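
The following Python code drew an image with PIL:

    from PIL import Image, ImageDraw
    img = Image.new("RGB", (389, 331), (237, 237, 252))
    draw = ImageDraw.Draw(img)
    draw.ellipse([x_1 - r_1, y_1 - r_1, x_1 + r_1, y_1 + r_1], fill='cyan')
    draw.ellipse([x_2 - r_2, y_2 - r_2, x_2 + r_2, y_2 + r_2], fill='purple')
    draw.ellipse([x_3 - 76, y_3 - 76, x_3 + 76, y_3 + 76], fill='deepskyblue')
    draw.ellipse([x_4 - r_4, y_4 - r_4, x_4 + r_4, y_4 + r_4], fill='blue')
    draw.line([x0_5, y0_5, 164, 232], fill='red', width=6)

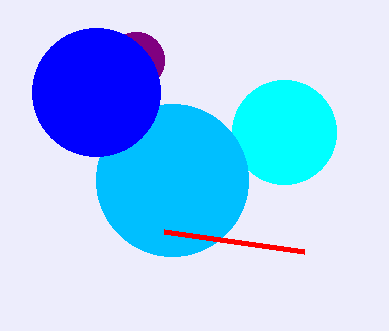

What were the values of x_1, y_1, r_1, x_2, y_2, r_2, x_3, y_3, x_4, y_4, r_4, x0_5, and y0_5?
x_1 = 284, y_1 = 132, r_1 = 52, x_2 = 136, y_2 = 60, r_2 = 28, x_3 = 172, y_3 = 180, x_4 = 96, y_4 = 92, r_4 = 64, x0_5 = 304, y0_5 = 252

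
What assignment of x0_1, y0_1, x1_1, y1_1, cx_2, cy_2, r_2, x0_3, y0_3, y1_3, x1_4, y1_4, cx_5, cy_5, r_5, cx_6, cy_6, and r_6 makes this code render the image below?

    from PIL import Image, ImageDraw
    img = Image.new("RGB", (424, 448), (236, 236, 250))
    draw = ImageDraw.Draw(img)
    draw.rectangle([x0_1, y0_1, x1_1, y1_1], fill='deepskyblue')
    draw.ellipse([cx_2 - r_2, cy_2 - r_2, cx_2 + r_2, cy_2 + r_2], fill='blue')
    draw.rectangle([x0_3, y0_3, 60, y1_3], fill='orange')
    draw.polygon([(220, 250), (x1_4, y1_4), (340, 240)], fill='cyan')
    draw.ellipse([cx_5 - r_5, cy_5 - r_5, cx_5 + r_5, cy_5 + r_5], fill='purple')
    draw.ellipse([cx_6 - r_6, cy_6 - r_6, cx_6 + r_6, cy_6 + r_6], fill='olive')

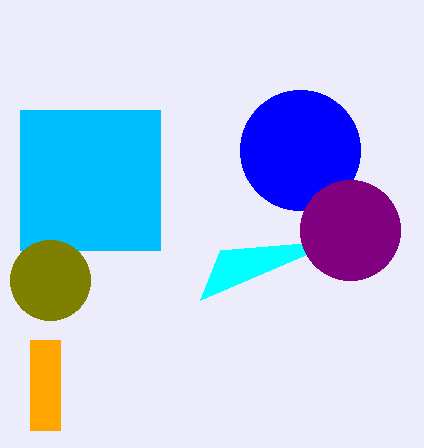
x0_1 = 20
y0_1 = 110
x1_1 = 160
y1_1 = 250
cx_2 = 300
cy_2 = 150
r_2 = 60
x0_3 = 30
y0_3 = 340
y1_3 = 430
x1_4 = 200
y1_4 = 300
cx_5 = 350
cy_5 = 230
r_5 = 50
cx_6 = 50
cy_6 = 280
r_6 = 40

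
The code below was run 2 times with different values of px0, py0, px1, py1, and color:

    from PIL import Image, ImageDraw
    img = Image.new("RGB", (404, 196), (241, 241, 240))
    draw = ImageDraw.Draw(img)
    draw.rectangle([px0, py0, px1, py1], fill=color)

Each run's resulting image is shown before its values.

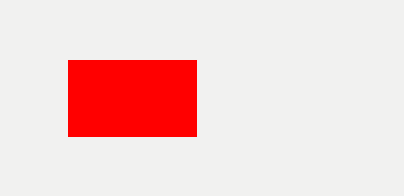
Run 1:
px0 = 68; py0 = 60; px1 = 196; py1 = 136; color = 'red'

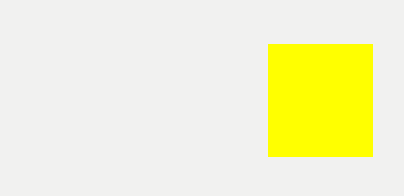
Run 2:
px0 = 268
py0 = 44
px1 = 372
py1 = 156
color = 'yellow'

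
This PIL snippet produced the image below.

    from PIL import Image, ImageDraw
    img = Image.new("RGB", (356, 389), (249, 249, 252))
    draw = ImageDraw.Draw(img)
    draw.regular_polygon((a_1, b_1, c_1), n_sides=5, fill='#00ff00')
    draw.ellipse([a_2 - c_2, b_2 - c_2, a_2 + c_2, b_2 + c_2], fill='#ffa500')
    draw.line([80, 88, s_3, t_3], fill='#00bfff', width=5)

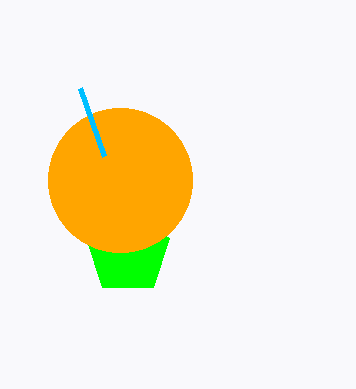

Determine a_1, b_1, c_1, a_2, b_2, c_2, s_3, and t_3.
a_1 = 128
b_1 = 252
c_1 = 44
a_2 = 120
b_2 = 180
c_2 = 72
s_3 = 104
t_3 = 156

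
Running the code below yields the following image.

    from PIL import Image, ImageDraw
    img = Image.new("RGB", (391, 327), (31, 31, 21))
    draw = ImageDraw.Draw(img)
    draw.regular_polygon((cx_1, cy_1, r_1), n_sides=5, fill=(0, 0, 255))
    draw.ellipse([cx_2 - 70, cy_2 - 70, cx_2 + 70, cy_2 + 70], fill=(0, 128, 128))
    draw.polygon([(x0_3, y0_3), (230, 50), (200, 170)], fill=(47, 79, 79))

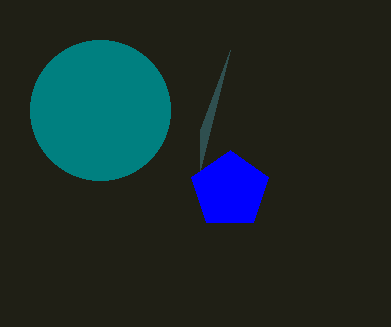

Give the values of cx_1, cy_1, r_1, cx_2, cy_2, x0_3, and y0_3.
cx_1 = 230
cy_1 = 190
r_1 = 40
cx_2 = 100
cy_2 = 110
x0_3 = 200
y0_3 = 130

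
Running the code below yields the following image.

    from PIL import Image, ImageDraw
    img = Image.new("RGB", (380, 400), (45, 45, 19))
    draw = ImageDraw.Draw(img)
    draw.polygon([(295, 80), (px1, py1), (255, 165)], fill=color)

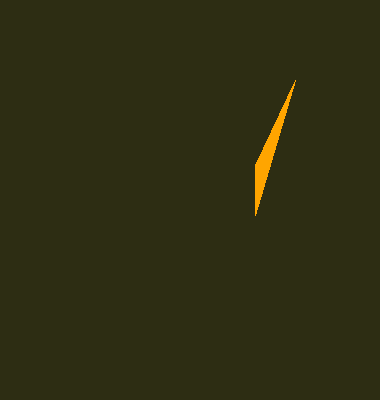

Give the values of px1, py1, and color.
px1 = 255, py1 = 215, color = 'orange'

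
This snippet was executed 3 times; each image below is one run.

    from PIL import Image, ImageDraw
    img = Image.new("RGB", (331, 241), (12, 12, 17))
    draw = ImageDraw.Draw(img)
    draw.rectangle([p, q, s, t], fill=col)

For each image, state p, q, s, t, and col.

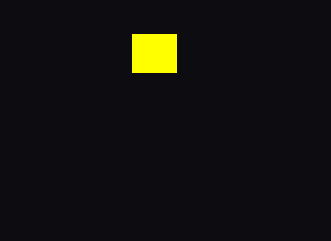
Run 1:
p = 132; q = 34; s = 176; t = 72; col = 'yellow'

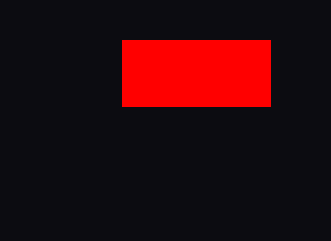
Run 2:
p = 122, q = 40, s = 270, t = 106, col = 'red'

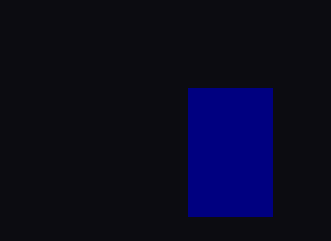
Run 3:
p = 188, q = 88, s = 272, t = 216, col = 'navy'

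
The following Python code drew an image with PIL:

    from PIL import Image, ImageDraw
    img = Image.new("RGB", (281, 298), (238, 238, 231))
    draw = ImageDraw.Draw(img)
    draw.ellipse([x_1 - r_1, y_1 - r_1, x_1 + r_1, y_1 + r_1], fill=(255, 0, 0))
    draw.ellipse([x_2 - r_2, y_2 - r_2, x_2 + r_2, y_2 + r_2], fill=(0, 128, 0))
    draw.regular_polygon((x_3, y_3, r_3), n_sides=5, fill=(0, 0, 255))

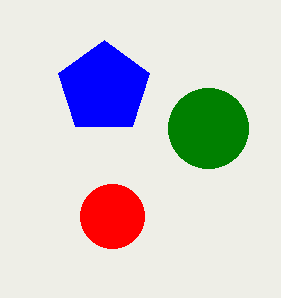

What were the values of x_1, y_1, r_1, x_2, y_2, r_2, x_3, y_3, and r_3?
x_1 = 112, y_1 = 216, r_1 = 32, x_2 = 208, y_2 = 128, r_2 = 40, x_3 = 104, y_3 = 88, r_3 = 48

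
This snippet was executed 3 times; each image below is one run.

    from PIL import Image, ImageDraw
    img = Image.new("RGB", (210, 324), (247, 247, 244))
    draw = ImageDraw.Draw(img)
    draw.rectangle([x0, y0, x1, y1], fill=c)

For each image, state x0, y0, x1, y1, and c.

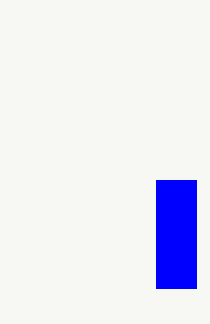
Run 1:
x0 = 156; y0 = 180; x1 = 196; y1 = 288; c = 'blue'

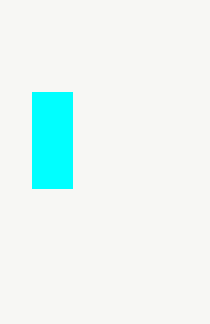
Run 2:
x0 = 32; y0 = 92; x1 = 72; y1 = 188; c = 'cyan'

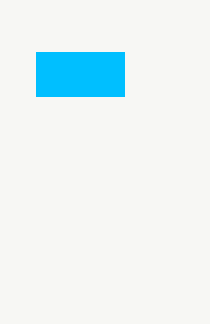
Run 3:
x0 = 36
y0 = 52
x1 = 124
y1 = 96
c = 'deepskyblue'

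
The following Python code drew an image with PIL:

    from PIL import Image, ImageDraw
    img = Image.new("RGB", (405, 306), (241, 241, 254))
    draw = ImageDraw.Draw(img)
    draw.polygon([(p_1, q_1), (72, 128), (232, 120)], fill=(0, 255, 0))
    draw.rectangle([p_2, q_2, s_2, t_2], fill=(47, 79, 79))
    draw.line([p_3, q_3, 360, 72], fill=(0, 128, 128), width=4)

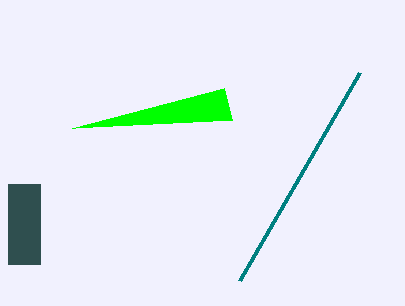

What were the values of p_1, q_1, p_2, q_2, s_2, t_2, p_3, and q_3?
p_1 = 224, q_1 = 88, p_2 = 8, q_2 = 184, s_2 = 40, t_2 = 264, p_3 = 240, q_3 = 280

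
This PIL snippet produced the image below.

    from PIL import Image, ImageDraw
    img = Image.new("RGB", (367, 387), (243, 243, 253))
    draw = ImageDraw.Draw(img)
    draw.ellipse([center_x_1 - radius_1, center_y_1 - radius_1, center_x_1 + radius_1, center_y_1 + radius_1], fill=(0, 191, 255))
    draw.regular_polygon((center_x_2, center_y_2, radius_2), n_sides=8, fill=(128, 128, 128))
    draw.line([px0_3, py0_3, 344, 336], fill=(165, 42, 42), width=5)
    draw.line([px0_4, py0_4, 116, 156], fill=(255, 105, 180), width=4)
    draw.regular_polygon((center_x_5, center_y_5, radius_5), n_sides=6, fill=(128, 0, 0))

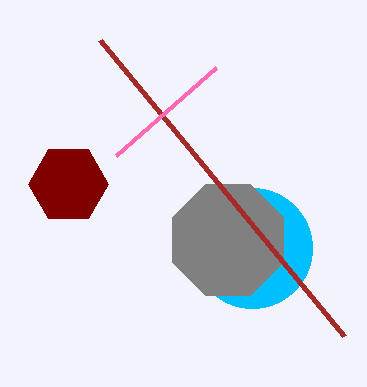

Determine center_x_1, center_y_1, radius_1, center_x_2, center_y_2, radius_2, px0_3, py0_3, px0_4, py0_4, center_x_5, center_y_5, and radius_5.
center_x_1 = 252
center_y_1 = 248
radius_1 = 60
center_x_2 = 228
center_y_2 = 240
radius_2 = 60
px0_3 = 100
py0_3 = 40
px0_4 = 216
py0_4 = 68
center_x_5 = 68
center_y_5 = 184
radius_5 = 40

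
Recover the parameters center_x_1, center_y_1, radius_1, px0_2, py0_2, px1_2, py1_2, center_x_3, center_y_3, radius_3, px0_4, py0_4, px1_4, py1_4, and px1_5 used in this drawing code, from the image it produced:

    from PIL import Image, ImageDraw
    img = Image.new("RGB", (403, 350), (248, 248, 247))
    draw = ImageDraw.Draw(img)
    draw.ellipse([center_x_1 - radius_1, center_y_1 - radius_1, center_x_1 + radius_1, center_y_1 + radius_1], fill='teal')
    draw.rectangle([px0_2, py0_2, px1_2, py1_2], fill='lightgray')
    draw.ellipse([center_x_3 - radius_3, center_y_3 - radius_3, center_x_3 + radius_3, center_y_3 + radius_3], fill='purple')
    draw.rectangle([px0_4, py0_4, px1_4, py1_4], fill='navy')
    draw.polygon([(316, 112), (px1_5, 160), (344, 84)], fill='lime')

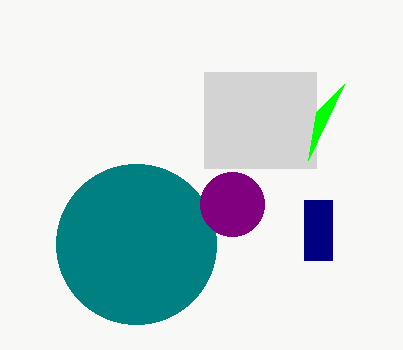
center_x_1 = 136; center_y_1 = 244; radius_1 = 80; px0_2 = 204; py0_2 = 72; px1_2 = 316; py1_2 = 168; center_x_3 = 232; center_y_3 = 204; radius_3 = 32; px0_4 = 304; py0_4 = 200; px1_4 = 332; py1_4 = 260; px1_5 = 308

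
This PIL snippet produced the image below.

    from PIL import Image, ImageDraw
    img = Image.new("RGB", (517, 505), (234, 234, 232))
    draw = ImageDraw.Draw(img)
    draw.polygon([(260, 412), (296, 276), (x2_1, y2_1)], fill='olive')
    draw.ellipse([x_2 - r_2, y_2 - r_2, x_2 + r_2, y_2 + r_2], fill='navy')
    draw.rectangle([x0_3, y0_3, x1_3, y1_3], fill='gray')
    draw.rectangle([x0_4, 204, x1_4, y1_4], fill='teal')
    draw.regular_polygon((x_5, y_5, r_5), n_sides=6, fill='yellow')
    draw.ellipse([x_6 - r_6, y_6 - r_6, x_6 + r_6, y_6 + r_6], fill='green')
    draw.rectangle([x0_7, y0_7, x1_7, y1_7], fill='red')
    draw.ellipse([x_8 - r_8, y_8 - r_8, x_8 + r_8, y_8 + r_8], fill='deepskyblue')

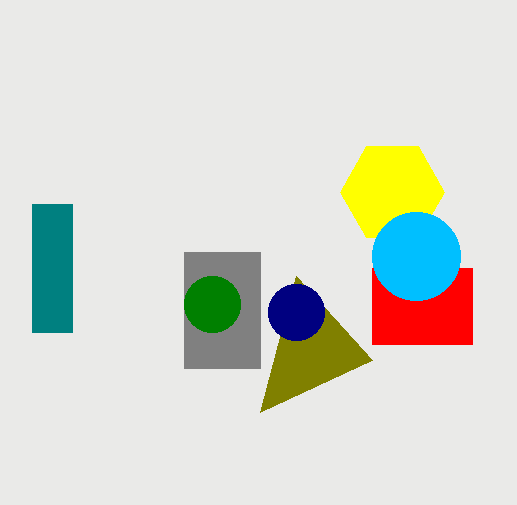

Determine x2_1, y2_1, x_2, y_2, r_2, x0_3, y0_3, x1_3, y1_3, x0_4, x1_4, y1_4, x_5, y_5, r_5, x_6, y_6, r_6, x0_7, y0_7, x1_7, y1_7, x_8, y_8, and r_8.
x2_1 = 372
y2_1 = 360
x_2 = 296
y_2 = 312
r_2 = 28
x0_3 = 184
y0_3 = 252
x1_3 = 260
y1_3 = 368
x0_4 = 32
x1_4 = 72
y1_4 = 332
x_5 = 392
y_5 = 192
r_5 = 52
x_6 = 212
y_6 = 304
r_6 = 28
x0_7 = 372
y0_7 = 268
x1_7 = 472
y1_7 = 344
x_8 = 416
y_8 = 256
r_8 = 44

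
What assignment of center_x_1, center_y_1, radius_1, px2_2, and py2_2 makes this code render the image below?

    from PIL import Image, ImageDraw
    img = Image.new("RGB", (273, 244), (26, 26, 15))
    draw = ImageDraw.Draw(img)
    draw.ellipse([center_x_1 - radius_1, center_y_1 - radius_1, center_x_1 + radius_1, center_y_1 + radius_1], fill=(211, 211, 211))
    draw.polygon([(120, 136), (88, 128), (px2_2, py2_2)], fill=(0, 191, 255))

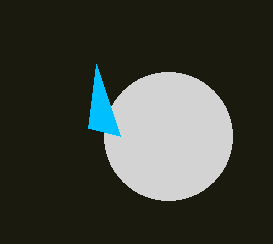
center_x_1 = 168
center_y_1 = 136
radius_1 = 64
px2_2 = 96
py2_2 = 64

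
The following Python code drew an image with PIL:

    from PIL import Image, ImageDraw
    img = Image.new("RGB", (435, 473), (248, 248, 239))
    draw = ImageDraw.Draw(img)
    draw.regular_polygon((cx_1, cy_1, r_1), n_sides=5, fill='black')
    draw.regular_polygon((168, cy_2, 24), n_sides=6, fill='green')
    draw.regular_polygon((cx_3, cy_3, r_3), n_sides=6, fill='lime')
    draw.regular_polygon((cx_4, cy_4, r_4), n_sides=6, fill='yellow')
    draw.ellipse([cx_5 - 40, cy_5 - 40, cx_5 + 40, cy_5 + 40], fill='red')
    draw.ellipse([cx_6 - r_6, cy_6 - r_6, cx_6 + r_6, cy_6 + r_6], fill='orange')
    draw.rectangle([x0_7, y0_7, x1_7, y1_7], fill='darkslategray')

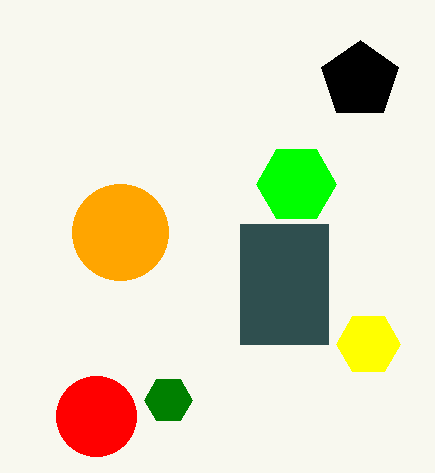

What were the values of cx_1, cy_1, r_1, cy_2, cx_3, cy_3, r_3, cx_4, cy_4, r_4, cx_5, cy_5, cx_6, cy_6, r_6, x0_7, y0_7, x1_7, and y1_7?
cx_1 = 360; cy_1 = 80; r_1 = 40; cy_2 = 400; cx_3 = 296; cy_3 = 184; r_3 = 40; cx_4 = 368; cy_4 = 344; r_4 = 32; cx_5 = 96; cy_5 = 416; cx_6 = 120; cy_6 = 232; r_6 = 48; x0_7 = 240; y0_7 = 224; x1_7 = 328; y1_7 = 344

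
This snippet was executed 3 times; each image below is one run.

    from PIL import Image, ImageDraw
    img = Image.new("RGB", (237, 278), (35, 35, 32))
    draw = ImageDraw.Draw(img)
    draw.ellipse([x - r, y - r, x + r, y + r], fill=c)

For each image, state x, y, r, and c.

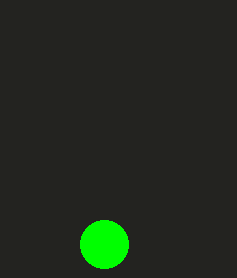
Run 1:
x = 104
y = 244
r = 24
c = 'lime'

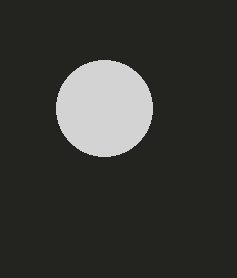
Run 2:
x = 104
y = 108
r = 48
c = 'lightgray'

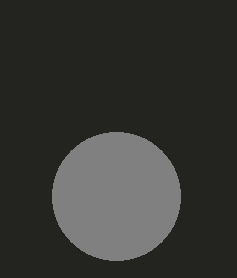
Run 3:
x = 116, y = 196, r = 64, c = 'gray'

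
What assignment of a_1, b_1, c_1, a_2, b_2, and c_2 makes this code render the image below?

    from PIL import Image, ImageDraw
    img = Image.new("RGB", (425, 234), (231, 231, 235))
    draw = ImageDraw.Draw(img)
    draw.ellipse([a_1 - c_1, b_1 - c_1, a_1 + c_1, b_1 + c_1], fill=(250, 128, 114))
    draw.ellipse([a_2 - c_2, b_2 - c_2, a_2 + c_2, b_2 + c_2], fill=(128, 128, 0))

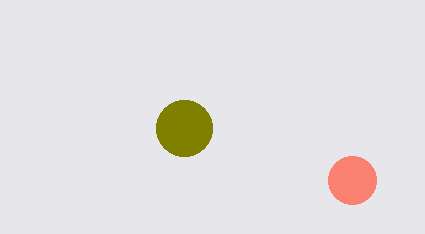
a_1 = 352
b_1 = 180
c_1 = 24
a_2 = 184
b_2 = 128
c_2 = 28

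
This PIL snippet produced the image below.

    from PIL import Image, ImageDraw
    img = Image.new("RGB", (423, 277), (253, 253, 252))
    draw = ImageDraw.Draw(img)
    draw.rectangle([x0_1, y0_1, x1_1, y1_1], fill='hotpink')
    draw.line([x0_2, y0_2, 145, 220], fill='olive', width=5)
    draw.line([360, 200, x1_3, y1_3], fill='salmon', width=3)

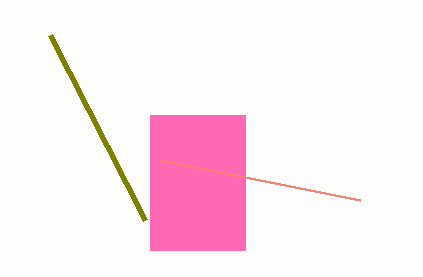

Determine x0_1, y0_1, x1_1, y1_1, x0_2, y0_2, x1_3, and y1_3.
x0_1 = 150, y0_1 = 115, x1_1 = 245, y1_1 = 250, x0_2 = 50, y0_2 = 35, x1_3 = 160, y1_3 = 160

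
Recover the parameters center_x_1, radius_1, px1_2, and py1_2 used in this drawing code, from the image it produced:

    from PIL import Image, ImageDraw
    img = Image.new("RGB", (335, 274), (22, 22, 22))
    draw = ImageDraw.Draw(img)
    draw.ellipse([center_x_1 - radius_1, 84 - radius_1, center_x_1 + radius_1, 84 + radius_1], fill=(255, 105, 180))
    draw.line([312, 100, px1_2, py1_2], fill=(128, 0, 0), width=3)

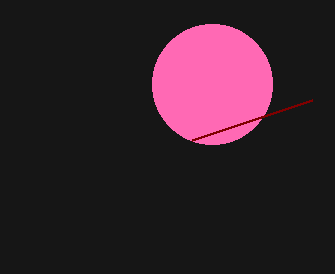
center_x_1 = 212
radius_1 = 60
px1_2 = 192
py1_2 = 140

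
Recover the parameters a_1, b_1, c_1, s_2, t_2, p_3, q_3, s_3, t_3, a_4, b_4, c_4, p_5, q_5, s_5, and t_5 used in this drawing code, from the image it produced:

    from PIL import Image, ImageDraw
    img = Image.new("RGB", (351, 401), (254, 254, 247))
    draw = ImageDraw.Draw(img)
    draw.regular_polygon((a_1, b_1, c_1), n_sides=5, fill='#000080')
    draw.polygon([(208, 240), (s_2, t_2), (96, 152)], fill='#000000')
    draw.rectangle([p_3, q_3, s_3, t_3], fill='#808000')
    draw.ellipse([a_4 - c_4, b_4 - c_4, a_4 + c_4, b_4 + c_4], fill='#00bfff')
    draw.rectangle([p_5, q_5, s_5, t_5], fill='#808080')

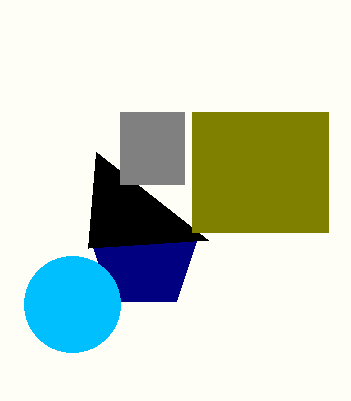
a_1 = 144, b_1 = 256, c_1 = 56, s_2 = 88, t_2 = 248, p_3 = 192, q_3 = 112, s_3 = 328, t_3 = 232, a_4 = 72, b_4 = 304, c_4 = 48, p_5 = 120, q_5 = 112, s_5 = 184, t_5 = 184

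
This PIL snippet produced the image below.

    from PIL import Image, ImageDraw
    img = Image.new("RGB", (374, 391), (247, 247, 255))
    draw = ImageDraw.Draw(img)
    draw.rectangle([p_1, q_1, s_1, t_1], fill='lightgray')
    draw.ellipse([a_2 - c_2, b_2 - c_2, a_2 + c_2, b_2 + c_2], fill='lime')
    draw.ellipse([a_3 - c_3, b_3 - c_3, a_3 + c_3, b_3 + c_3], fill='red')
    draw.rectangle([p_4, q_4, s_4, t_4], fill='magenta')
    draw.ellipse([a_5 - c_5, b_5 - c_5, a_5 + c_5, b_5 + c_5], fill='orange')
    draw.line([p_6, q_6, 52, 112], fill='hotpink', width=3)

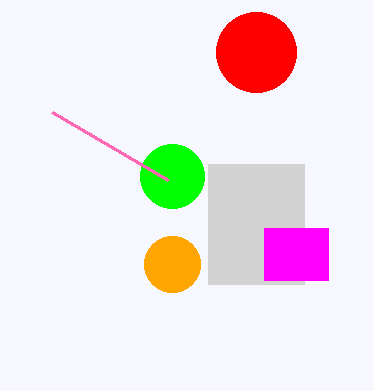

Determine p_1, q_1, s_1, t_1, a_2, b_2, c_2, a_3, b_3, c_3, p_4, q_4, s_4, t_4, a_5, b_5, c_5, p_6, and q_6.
p_1 = 208, q_1 = 164, s_1 = 304, t_1 = 284, a_2 = 172, b_2 = 176, c_2 = 32, a_3 = 256, b_3 = 52, c_3 = 40, p_4 = 264, q_4 = 228, s_4 = 328, t_4 = 280, a_5 = 172, b_5 = 264, c_5 = 28, p_6 = 168, q_6 = 180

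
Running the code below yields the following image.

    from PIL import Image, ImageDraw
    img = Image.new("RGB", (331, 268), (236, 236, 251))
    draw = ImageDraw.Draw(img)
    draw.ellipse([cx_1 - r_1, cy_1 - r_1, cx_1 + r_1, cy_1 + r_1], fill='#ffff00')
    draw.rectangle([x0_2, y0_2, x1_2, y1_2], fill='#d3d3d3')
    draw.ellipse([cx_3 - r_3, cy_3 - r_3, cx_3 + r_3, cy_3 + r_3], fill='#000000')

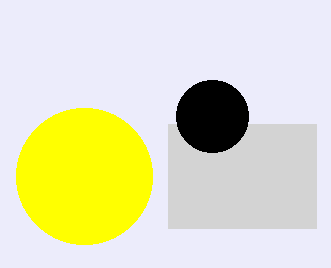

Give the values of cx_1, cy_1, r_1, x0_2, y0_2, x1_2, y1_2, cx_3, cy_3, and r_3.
cx_1 = 84, cy_1 = 176, r_1 = 68, x0_2 = 168, y0_2 = 124, x1_2 = 316, y1_2 = 228, cx_3 = 212, cy_3 = 116, r_3 = 36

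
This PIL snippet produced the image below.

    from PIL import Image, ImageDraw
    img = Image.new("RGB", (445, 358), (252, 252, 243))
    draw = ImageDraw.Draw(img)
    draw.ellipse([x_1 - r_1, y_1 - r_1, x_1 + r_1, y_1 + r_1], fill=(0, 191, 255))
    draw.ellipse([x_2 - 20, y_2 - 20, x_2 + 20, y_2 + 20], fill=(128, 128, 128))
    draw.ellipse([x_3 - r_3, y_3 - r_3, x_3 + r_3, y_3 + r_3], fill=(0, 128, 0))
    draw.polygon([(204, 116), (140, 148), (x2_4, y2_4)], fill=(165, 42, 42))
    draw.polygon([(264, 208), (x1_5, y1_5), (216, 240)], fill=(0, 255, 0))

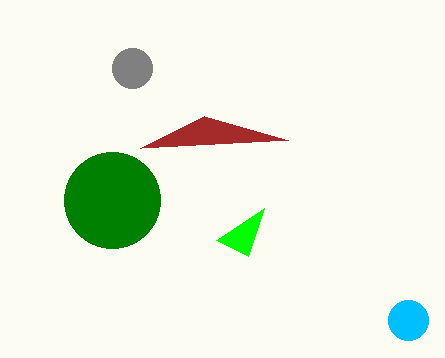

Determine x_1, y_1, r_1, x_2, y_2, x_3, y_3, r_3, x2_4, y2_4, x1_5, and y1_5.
x_1 = 408, y_1 = 320, r_1 = 20, x_2 = 132, y_2 = 68, x_3 = 112, y_3 = 200, r_3 = 48, x2_4 = 288, y2_4 = 140, x1_5 = 248, y1_5 = 256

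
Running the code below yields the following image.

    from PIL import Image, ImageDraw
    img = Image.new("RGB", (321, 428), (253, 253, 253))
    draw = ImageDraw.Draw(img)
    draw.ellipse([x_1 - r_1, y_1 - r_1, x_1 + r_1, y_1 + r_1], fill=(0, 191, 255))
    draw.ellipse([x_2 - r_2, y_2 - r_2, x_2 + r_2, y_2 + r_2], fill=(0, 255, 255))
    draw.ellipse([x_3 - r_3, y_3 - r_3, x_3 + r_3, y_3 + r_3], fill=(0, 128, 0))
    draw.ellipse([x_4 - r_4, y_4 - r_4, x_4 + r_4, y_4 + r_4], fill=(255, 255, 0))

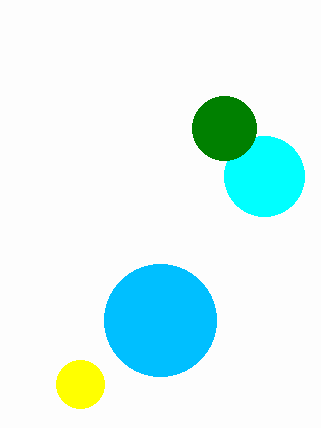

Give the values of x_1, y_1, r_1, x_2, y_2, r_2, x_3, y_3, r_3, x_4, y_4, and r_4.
x_1 = 160
y_1 = 320
r_1 = 56
x_2 = 264
y_2 = 176
r_2 = 40
x_3 = 224
y_3 = 128
r_3 = 32
x_4 = 80
y_4 = 384
r_4 = 24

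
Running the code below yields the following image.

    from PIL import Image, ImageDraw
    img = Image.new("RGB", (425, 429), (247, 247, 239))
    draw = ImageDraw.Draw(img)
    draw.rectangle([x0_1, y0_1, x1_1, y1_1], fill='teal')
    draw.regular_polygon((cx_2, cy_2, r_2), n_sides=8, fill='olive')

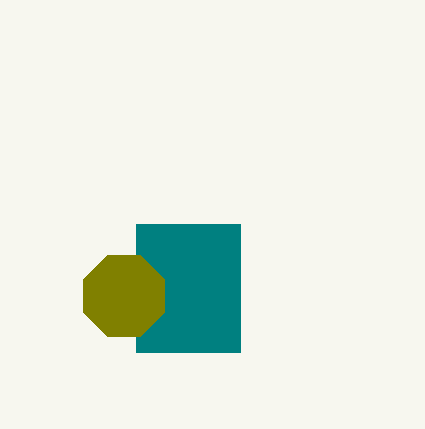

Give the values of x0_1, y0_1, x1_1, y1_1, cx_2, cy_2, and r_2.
x0_1 = 136
y0_1 = 224
x1_1 = 240
y1_1 = 352
cx_2 = 124
cy_2 = 296
r_2 = 44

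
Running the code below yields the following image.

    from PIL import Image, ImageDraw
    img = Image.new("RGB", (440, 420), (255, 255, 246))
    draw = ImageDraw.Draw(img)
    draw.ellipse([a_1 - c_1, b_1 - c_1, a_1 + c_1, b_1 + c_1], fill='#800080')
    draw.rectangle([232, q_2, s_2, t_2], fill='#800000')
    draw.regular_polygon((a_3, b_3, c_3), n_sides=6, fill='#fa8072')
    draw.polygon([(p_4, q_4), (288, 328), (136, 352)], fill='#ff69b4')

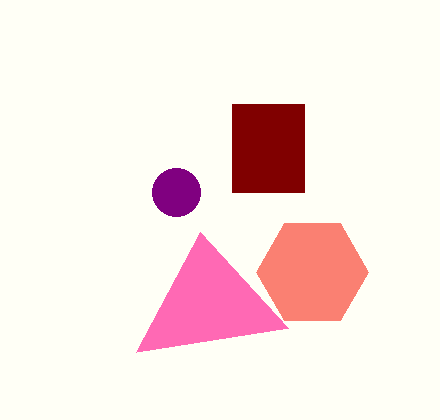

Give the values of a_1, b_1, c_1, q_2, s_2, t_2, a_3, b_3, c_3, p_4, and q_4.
a_1 = 176, b_1 = 192, c_1 = 24, q_2 = 104, s_2 = 304, t_2 = 192, a_3 = 312, b_3 = 272, c_3 = 56, p_4 = 200, q_4 = 232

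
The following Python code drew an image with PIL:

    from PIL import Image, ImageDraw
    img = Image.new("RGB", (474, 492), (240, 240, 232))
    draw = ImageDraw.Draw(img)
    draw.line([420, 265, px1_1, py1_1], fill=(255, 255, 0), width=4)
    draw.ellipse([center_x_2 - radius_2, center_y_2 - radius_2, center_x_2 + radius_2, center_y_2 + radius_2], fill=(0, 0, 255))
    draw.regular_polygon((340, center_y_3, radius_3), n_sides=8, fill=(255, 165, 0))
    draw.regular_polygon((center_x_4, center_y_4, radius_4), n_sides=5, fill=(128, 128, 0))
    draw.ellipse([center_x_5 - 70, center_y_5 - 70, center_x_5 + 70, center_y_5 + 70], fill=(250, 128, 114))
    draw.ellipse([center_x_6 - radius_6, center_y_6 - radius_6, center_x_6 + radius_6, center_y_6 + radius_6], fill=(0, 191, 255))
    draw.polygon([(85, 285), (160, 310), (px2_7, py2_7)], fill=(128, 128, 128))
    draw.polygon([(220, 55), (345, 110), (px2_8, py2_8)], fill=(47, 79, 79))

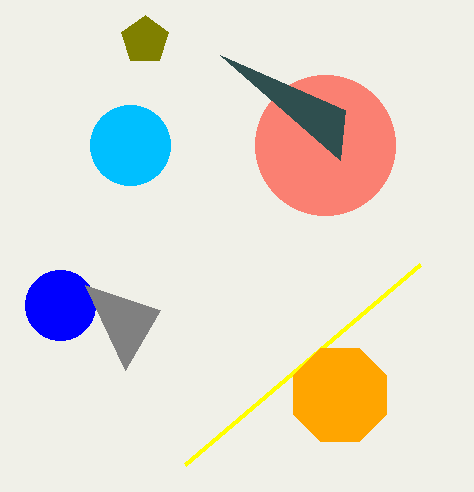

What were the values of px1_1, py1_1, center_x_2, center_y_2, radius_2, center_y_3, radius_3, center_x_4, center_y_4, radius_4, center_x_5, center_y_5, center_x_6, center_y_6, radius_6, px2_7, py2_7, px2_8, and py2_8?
px1_1 = 185, py1_1 = 465, center_x_2 = 60, center_y_2 = 305, radius_2 = 35, center_y_3 = 395, radius_3 = 50, center_x_4 = 145, center_y_4 = 40, radius_4 = 25, center_x_5 = 325, center_y_5 = 145, center_x_6 = 130, center_y_6 = 145, radius_6 = 40, px2_7 = 125, py2_7 = 370, px2_8 = 340, py2_8 = 160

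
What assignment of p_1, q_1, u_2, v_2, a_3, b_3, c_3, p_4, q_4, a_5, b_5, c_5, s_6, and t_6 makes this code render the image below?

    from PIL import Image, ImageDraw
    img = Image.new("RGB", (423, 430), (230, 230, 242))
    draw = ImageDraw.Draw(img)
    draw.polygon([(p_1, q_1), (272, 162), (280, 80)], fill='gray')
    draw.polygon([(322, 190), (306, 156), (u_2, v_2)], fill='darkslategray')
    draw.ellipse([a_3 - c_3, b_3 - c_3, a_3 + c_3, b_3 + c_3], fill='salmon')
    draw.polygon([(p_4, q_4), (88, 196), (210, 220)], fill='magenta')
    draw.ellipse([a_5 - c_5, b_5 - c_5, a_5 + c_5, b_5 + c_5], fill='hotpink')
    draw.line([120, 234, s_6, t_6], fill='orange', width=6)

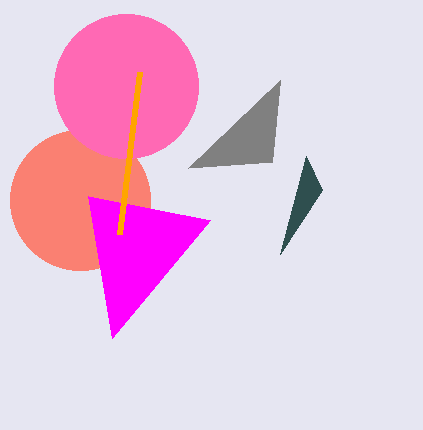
p_1 = 188
q_1 = 168
u_2 = 280
v_2 = 254
a_3 = 80
b_3 = 200
c_3 = 70
p_4 = 112
q_4 = 338
a_5 = 126
b_5 = 86
c_5 = 72
s_6 = 140
t_6 = 72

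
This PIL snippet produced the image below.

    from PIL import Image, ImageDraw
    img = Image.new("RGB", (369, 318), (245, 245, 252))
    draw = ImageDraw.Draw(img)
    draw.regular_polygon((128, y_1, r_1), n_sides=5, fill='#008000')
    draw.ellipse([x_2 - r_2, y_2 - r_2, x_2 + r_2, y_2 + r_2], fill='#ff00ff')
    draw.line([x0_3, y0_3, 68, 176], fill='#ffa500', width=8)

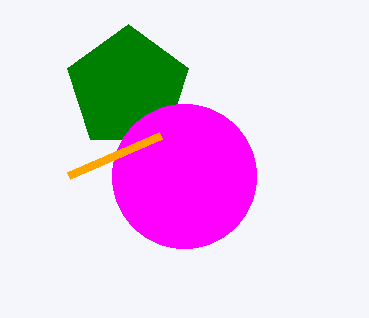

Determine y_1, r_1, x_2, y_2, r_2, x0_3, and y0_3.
y_1 = 88; r_1 = 64; x_2 = 184; y_2 = 176; r_2 = 72; x0_3 = 160; y0_3 = 136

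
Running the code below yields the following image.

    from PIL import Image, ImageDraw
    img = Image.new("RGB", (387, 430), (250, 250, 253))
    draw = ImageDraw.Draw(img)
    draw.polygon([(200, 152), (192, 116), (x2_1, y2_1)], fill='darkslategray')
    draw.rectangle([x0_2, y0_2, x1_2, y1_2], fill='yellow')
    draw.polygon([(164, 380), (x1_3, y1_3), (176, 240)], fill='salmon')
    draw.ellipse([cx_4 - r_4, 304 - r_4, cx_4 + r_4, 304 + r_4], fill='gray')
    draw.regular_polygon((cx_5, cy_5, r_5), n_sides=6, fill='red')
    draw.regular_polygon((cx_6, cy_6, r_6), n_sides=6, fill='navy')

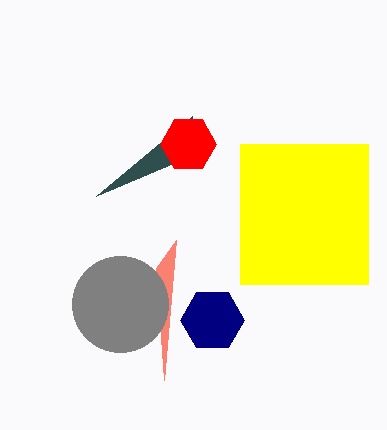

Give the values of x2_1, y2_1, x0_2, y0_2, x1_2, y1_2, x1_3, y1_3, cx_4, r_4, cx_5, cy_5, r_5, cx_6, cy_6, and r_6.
x2_1 = 96, y2_1 = 196, x0_2 = 240, y0_2 = 144, x1_2 = 368, y1_2 = 284, x1_3 = 156, y1_3 = 268, cx_4 = 120, r_4 = 48, cx_5 = 188, cy_5 = 144, r_5 = 28, cx_6 = 212, cy_6 = 320, r_6 = 32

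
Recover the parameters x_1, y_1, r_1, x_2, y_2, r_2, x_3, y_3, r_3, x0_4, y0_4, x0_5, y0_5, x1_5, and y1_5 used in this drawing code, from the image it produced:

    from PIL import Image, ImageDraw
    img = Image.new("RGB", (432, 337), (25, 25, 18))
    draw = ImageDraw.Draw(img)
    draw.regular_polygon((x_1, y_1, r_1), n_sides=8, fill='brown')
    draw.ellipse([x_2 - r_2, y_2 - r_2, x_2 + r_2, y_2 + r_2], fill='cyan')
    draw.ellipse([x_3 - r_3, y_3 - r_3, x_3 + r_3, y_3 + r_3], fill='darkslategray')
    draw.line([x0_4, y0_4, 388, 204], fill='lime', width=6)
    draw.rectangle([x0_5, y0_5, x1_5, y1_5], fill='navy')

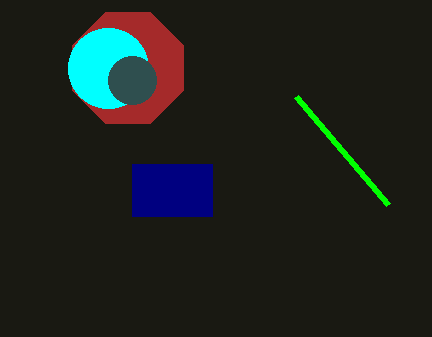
x_1 = 128
y_1 = 68
r_1 = 60
x_2 = 108
y_2 = 68
r_2 = 40
x_3 = 132
y_3 = 80
r_3 = 24
x0_4 = 296
y0_4 = 96
x0_5 = 132
y0_5 = 164
x1_5 = 212
y1_5 = 216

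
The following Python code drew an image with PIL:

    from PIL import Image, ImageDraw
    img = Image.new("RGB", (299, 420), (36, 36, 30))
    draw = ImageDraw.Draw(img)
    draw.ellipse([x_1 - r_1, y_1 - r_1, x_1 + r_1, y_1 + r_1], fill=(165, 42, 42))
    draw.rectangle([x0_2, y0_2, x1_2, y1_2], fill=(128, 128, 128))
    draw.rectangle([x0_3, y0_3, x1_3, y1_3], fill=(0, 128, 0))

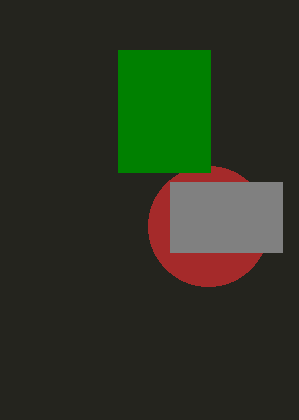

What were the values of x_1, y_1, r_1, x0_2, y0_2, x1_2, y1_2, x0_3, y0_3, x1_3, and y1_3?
x_1 = 208; y_1 = 226; r_1 = 60; x0_2 = 170; y0_2 = 182; x1_2 = 282; y1_2 = 252; x0_3 = 118; y0_3 = 50; x1_3 = 210; y1_3 = 172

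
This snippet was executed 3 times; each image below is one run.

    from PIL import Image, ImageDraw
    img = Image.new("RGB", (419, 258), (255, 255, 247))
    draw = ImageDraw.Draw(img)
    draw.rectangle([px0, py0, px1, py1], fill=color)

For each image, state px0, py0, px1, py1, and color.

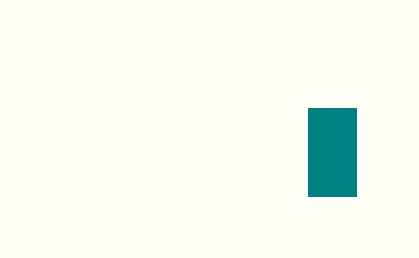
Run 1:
px0 = 308, py0 = 108, px1 = 356, py1 = 196, color = 'teal'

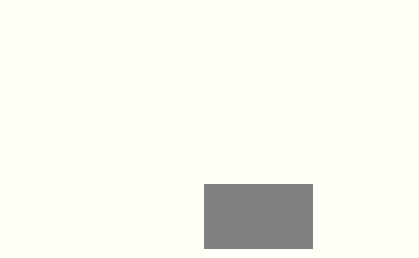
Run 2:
px0 = 204
py0 = 184
px1 = 312
py1 = 248
color = 'gray'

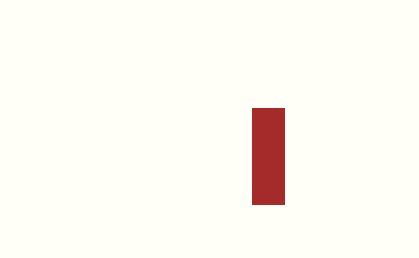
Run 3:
px0 = 252, py0 = 108, px1 = 284, py1 = 204, color = 'brown'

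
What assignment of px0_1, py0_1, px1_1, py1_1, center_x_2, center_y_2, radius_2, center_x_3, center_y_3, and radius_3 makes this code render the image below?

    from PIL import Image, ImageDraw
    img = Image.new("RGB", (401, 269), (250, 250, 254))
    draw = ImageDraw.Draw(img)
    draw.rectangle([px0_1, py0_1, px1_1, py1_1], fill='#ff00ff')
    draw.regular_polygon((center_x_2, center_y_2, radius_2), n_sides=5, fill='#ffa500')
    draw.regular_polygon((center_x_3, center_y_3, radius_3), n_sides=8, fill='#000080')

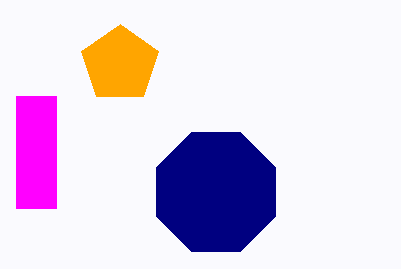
px0_1 = 16, py0_1 = 96, px1_1 = 56, py1_1 = 208, center_x_2 = 120, center_y_2 = 64, radius_2 = 40, center_x_3 = 216, center_y_3 = 192, radius_3 = 64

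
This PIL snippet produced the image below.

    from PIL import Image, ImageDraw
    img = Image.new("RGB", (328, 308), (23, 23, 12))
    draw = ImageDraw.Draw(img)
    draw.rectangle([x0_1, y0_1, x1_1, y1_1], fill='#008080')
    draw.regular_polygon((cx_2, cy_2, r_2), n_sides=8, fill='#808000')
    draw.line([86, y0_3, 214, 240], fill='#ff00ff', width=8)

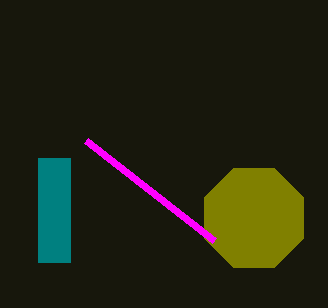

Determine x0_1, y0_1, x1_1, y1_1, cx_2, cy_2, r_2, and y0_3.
x0_1 = 38; y0_1 = 158; x1_1 = 70; y1_1 = 262; cx_2 = 254; cy_2 = 218; r_2 = 54; y0_3 = 140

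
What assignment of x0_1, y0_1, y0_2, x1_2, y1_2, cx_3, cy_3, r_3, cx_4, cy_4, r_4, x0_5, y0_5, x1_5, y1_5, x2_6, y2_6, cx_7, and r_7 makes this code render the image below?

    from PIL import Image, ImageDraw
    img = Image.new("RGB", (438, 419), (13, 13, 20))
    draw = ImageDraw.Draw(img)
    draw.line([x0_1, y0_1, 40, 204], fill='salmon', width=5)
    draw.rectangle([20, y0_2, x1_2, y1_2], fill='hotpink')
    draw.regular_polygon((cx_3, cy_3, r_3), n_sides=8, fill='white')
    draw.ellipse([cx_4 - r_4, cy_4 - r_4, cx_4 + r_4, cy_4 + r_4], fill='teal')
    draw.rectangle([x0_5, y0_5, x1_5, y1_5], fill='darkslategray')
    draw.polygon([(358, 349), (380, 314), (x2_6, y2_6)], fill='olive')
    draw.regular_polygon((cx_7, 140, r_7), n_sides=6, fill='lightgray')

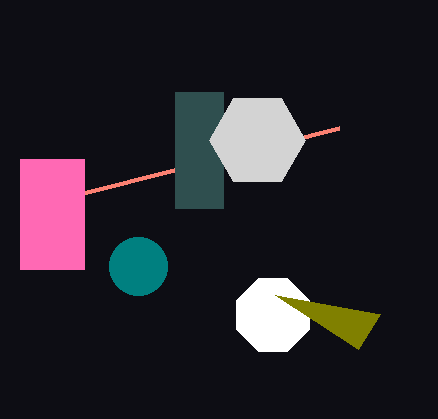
x0_1 = 339; y0_1 = 128; y0_2 = 159; x1_2 = 84; y1_2 = 269; cx_3 = 273; cy_3 = 315; r_3 = 39; cx_4 = 138; cy_4 = 266; r_4 = 29; x0_5 = 175; y0_5 = 92; x1_5 = 223; y1_5 = 208; x2_6 = 275; y2_6 = 295; cx_7 = 257; r_7 = 48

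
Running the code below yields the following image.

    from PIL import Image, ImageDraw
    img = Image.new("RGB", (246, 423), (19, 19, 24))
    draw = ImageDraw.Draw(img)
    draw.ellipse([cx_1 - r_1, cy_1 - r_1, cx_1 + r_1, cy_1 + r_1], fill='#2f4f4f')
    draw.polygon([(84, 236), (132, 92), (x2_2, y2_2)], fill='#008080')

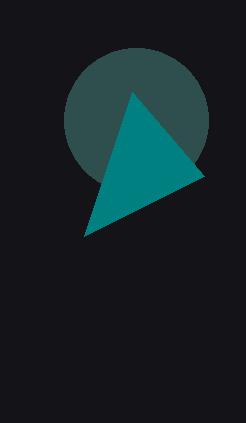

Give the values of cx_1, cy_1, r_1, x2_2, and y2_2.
cx_1 = 136
cy_1 = 120
r_1 = 72
x2_2 = 204
y2_2 = 176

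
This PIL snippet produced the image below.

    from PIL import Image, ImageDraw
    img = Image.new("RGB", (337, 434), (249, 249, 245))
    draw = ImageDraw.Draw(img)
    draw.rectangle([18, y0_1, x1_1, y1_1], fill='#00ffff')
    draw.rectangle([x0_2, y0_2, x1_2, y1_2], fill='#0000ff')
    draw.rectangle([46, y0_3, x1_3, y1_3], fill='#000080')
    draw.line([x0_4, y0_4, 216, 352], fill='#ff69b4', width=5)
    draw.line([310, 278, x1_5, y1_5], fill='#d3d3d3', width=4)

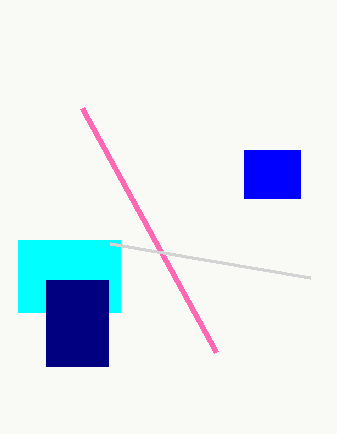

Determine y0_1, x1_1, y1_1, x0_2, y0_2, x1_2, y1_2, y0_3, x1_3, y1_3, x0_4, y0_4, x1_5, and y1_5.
y0_1 = 240
x1_1 = 120
y1_1 = 312
x0_2 = 244
y0_2 = 150
x1_2 = 300
y1_2 = 198
y0_3 = 280
x1_3 = 108
y1_3 = 366
x0_4 = 82
y0_4 = 108
x1_5 = 110
y1_5 = 244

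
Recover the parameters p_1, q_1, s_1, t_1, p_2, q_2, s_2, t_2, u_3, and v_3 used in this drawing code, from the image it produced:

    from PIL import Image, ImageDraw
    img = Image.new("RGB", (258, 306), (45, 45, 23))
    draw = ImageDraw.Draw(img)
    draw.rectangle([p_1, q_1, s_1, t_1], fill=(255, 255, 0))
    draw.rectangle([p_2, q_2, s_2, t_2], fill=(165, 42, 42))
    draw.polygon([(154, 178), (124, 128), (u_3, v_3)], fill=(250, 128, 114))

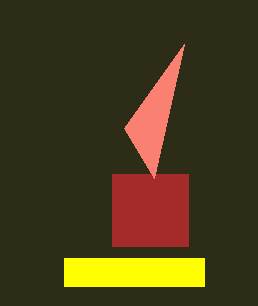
p_1 = 64; q_1 = 258; s_1 = 204; t_1 = 286; p_2 = 112; q_2 = 174; s_2 = 188; t_2 = 246; u_3 = 184; v_3 = 44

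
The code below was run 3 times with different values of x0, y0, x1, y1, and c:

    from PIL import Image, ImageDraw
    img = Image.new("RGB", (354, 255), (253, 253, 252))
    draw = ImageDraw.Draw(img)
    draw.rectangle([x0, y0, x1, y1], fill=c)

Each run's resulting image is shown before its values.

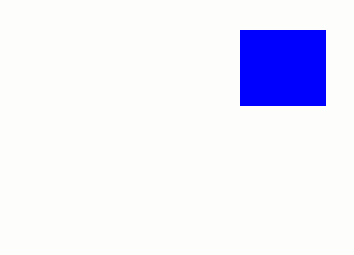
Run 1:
x0 = 240, y0 = 30, x1 = 325, y1 = 105, c = 'blue'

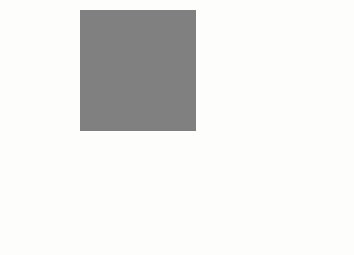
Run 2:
x0 = 80, y0 = 10, x1 = 195, y1 = 130, c = 'gray'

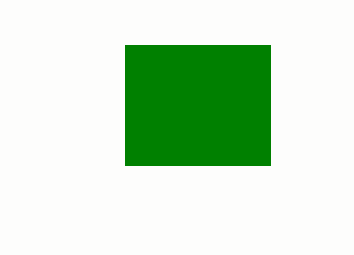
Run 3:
x0 = 125; y0 = 45; x1 = 270; y1 = 165; c = 'green'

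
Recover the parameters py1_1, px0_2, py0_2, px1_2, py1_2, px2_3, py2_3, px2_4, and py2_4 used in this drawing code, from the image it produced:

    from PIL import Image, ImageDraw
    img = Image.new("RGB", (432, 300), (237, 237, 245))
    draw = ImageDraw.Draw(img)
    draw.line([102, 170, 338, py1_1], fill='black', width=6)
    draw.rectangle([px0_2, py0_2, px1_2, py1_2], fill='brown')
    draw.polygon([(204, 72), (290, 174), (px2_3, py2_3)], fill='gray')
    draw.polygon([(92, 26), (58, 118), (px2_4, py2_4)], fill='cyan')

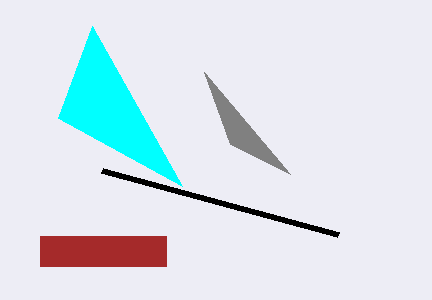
py1_1 = 234
px0_2 = 40
py0_2 = 236
px1_2 = 166
py1_2 = 266
px2_3 = 230
py2_3 = 144
px2_4 = 182
py2_4 = 186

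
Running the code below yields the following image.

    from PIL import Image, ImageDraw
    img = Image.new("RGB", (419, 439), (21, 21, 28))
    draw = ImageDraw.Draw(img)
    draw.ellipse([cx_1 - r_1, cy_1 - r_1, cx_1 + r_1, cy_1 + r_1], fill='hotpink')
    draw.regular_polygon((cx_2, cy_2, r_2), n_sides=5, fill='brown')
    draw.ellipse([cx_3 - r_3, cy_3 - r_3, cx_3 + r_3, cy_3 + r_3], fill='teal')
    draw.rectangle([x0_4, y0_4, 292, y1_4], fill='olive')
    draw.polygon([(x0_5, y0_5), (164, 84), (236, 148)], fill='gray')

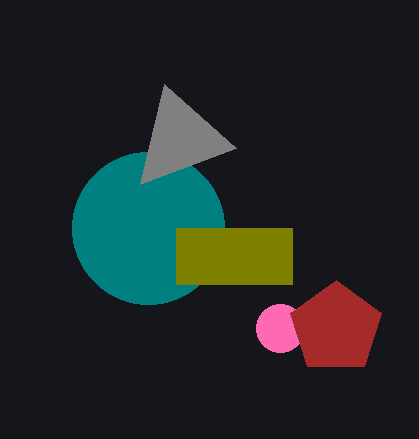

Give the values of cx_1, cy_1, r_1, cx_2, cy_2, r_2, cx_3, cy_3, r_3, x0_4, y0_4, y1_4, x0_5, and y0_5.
cx_1 = 280
cy_1 = 328
r_1 = 24
cx_2 = 336
cy_2 = 328
r_2 = 48
cx_3 = 148
cy_3 = 228
r_3 = 76
x0_4 = 176
y0_4 = 228
y1_4 = 284
x0_5 = 140
y0_5 = 184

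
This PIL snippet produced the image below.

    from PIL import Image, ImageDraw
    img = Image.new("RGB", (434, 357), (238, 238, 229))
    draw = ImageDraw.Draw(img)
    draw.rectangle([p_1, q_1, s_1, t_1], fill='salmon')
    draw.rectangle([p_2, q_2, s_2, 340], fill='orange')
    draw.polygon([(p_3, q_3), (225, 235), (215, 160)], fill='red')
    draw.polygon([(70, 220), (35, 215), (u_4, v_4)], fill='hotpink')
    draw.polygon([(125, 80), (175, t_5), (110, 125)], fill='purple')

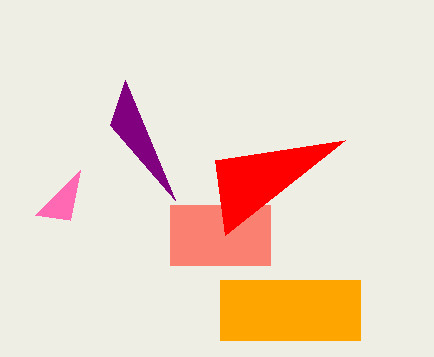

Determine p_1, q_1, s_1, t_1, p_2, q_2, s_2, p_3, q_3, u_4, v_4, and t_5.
p_1 = 170, q_1 = 205, s_1 = 270, t_1 = 265, p_2 = 220, q_2 = 280, s_2 = 360, p_3 = 345, q_3 = 140, u_4 = 80, v_4 = 170, t_5 = 200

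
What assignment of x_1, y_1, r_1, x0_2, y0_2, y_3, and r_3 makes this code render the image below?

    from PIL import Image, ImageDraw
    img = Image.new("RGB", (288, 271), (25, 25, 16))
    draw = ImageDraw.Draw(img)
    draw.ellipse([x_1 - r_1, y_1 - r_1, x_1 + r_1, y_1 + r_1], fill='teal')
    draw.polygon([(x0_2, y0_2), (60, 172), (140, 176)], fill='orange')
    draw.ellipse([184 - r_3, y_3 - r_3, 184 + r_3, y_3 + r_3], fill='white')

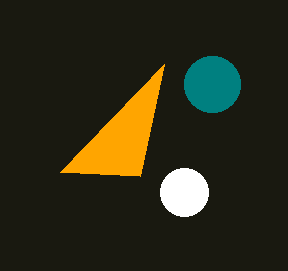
x_1 = 212
y_1 = 84
r_1 = 28
x0_2 = 164
y0_2 = 64
y_3 = 192
r_3 = 24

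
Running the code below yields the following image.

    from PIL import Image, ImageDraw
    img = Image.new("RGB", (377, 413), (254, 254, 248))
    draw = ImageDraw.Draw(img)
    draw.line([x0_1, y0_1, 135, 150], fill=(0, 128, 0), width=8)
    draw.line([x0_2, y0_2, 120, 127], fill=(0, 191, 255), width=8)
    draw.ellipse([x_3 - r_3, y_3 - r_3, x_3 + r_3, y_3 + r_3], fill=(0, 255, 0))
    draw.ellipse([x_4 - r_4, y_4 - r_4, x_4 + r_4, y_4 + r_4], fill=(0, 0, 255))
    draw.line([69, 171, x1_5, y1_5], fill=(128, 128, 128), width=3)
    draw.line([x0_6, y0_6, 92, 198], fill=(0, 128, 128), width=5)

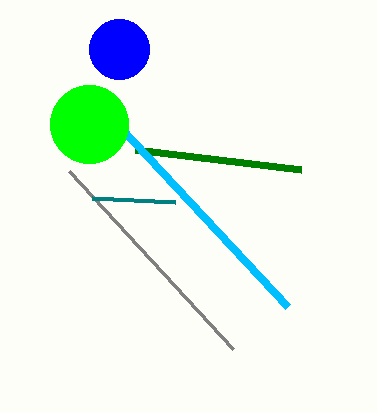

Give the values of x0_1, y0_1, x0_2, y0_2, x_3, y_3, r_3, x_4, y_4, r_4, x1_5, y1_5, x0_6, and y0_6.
x0_1 = 301, y0_1 = 170, x0_2 = 288, y0_2 = 307, x_3 = 89, y_3 = 124, r_3 = 39, x_4 = 119, y_4 = 49, r_4 = 30, x1_5 = 233, y1_5 = 349, x0_6 = 175, y0_6 = 202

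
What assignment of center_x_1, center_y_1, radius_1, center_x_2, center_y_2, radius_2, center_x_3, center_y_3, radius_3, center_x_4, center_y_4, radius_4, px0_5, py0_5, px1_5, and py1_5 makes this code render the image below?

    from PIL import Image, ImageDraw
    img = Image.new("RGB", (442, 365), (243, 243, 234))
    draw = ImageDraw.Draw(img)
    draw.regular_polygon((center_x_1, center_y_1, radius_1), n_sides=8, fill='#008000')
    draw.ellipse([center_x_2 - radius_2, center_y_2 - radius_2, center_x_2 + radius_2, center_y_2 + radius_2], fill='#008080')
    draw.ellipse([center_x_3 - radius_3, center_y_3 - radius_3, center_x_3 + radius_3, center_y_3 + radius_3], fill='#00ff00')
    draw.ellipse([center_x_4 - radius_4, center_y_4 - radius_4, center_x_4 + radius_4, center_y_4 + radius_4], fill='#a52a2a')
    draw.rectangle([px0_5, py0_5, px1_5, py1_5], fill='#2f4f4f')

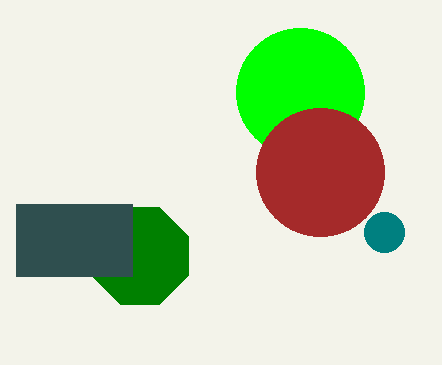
center_x_1 = 140
center_y_1 = 256
radius_1 = 52
center_x_2 = 384
center_y_2 = 232
radius_2 = 20
center_x_3 = 300
center_y_3 = 92
radius_3 = 64
center_x_4 = 320
center_y_4 = 172
radius_4 = 64
px0_5 = 16
py0_5 = 204
px1_5 = 132
py1_5 = 276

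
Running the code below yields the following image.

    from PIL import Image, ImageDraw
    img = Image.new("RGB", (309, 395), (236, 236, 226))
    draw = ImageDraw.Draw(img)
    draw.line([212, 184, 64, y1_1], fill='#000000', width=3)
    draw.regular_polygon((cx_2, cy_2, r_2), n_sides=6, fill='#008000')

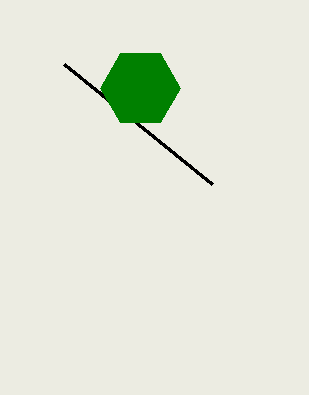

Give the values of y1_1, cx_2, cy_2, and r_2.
y1_1 = 64; cx_2 = 140; cy_2 = 88; r_2 = 40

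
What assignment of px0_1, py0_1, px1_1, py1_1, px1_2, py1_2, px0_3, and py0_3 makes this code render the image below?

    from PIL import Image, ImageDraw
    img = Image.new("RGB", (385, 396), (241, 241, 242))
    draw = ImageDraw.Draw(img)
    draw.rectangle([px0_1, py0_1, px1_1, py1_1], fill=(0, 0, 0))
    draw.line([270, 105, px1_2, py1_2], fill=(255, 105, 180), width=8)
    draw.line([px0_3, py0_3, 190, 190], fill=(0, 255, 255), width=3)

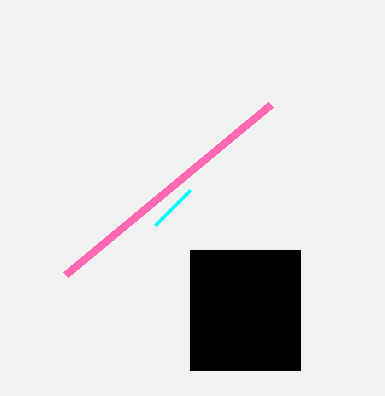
px0_1 = 190, py0_1 = 250, px1_1 = 300, py1_1 = 370, px1_2 = 65, py1_2 = 275, px0_3 = 155, py0_3 = 225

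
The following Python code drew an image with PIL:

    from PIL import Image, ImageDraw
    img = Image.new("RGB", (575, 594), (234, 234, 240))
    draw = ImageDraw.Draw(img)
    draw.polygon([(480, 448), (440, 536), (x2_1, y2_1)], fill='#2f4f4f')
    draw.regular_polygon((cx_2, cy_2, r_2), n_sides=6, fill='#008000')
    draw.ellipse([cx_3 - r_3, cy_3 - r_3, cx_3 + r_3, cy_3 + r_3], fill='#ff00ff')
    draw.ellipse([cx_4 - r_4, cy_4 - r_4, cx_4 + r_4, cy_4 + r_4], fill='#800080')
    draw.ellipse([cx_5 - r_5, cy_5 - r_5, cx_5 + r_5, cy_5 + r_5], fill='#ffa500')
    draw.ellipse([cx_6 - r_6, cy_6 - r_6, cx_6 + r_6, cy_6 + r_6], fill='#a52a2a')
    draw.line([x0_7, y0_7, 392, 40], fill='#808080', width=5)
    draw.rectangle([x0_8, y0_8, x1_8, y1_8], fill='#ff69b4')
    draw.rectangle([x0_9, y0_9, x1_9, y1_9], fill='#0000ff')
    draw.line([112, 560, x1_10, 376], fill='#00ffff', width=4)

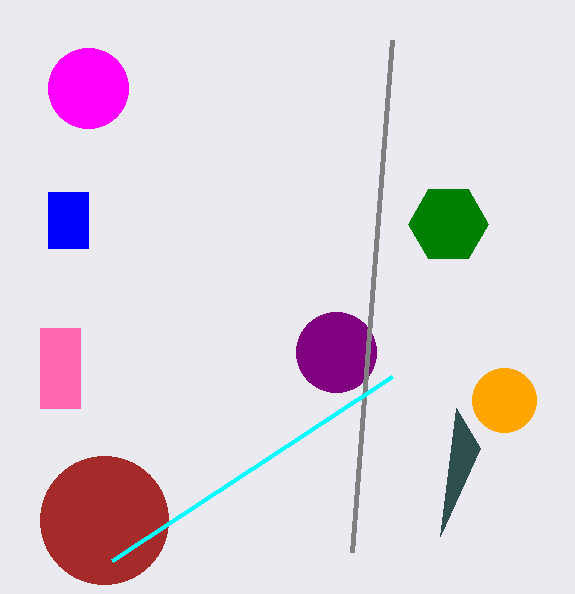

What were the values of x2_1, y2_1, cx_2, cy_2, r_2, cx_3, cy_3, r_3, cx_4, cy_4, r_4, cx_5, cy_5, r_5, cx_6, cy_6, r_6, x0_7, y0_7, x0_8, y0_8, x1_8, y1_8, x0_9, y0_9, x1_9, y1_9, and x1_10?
x2_1 = 456, y2_1 = 408, cx_2 = 448, cy_2 = 224, r_2 = 40, cx_3 = 88, cy_3 = 88, r_3 = 40, cx_4 = 336, cy_4 = 352, r_4 = 40, cx_5 = 504, cy_5 = 400, r_5 = 32, cx_6 = 104, cy_6 = 520, r_6 = 64, x0_7 = 352, y0_7 = 552, x0_8 = 40, y0_8 = 328, x1_8 = 80, y1_8 = 408, x0_9 = 48, y0_9 = 192, x1_9 = 88, y1_9 = 248, x1_10 = 392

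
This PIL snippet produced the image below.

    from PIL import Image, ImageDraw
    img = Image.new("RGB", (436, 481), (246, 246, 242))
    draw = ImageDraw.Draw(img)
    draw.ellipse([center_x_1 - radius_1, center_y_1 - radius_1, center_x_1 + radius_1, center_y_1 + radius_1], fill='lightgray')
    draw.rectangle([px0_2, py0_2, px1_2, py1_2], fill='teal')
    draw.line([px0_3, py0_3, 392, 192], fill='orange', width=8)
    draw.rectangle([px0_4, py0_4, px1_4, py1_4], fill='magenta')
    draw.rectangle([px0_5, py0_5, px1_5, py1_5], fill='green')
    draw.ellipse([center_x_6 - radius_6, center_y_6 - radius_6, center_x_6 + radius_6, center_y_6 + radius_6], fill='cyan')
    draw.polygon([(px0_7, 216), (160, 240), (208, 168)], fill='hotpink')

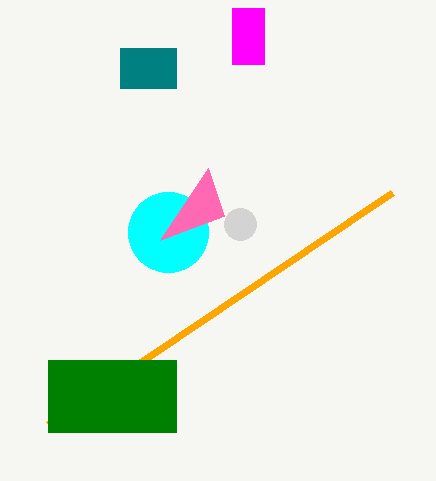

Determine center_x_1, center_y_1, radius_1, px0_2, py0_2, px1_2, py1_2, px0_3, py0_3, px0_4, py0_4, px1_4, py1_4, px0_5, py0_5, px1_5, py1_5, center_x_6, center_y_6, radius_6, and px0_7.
center_x_1 = 240; center_y_1 = 224; radius_1 = 16; px0_2 = 120; py0_2 = 48; px1_2 = 176; py1_2 = 88; px0_3 = 48; py0_3 = 424; px0_4 = 232; py0_4 = 8; px1_4 = 264; py1_4 = 64; px0_5 = 48; py0_5 = 360; px1_5 = 176; py1_5 = 432; center_x_6 = 168; center_y_6 = 232; radius_6 = 40; px0_7 = 224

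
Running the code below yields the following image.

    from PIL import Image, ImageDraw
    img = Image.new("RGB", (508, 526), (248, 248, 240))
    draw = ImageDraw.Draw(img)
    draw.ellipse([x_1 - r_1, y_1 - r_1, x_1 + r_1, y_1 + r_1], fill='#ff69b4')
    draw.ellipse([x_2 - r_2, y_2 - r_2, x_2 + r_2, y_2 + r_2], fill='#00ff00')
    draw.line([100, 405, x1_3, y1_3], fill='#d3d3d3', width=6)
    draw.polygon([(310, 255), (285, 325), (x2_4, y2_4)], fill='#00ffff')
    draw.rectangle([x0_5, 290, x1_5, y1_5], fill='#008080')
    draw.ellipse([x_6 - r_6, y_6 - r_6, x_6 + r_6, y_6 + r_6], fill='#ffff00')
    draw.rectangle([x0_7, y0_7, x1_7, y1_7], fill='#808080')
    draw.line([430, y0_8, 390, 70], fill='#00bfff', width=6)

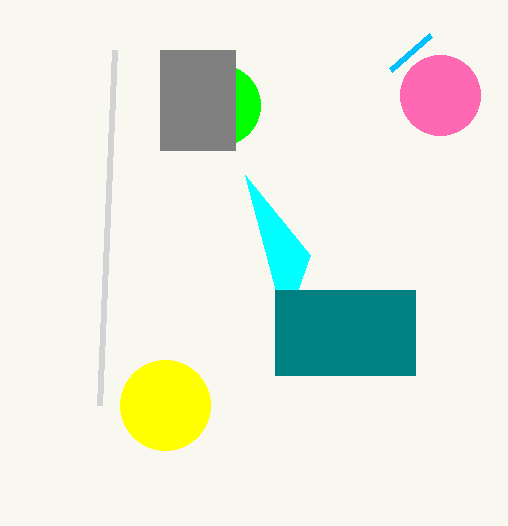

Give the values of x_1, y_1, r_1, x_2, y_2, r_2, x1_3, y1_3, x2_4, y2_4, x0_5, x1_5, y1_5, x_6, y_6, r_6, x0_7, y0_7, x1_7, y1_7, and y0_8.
x_1 = 440; y_1 = 95; r_1 = 40; x_2 = 220; y_2 = 105; r_2 = 40; x1_3 = 115; y1_3 = 50; x2_4 = 245; y2_4 = 175; x0_5 = 275; x1_5 = 415; y1_5 = 375; x_6 = 165; y_6 = 405; r_6 = 45; x0_7 = 160; y0_7 = 50; x1_7 = 235; y1_7 = 150; y0_8 = 35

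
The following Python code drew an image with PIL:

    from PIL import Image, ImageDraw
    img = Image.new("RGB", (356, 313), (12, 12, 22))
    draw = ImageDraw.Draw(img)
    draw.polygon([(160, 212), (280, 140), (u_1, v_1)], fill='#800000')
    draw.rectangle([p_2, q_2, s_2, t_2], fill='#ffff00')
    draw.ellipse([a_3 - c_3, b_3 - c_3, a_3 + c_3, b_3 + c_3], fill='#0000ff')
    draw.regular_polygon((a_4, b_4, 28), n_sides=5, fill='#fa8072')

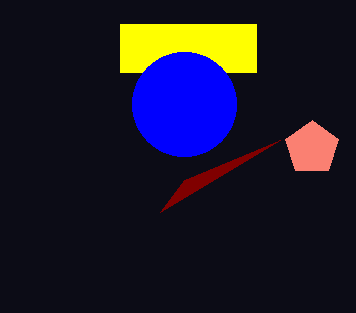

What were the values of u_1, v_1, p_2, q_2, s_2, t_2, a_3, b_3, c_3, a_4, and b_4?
u_1 = 184
v_1 = 180
p_2 = 120
q_2 = 24
s_2 = 256
t_2 = 72
a_3 = 184
b_3 = 104
c_3 = 52
a_4 = 312
b_4 = 148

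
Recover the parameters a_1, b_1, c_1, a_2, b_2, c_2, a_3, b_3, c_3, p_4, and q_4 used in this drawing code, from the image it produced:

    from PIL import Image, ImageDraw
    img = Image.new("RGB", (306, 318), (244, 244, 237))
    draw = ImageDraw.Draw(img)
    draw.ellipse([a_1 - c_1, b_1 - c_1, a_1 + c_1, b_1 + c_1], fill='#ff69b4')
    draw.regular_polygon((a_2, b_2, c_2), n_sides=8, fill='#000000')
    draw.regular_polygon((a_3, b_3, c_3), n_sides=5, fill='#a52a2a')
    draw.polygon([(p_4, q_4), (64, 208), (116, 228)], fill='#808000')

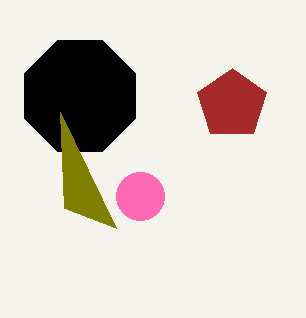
a_1 = 140
b_1 = 196
c_1 = 24
a_2 = 80
b_2 = 96
c_2 = 60
a_3 = 232
b_3 = 104
c_3 = 36
p_4 = 60
q_4 = 112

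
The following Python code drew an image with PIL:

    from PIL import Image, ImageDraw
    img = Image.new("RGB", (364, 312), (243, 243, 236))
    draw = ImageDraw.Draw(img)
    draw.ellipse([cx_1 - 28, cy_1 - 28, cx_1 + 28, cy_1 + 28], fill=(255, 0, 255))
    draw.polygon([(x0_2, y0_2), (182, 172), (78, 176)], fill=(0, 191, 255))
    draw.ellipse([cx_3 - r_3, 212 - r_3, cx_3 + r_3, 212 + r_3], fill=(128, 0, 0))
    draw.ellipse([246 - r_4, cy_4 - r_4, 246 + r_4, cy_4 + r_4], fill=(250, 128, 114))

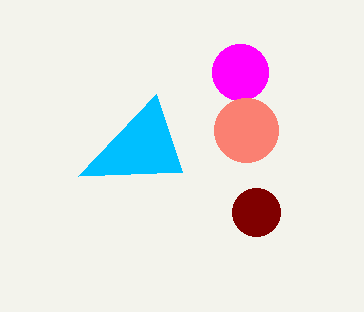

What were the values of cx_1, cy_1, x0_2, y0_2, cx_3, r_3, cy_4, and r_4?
cx_1 = 240; cy_1 = 72; x0_2 = 156; y0_2 = 94; cx_3 = 256; r_3 = 24; cy_4 = 130; r_4 = 32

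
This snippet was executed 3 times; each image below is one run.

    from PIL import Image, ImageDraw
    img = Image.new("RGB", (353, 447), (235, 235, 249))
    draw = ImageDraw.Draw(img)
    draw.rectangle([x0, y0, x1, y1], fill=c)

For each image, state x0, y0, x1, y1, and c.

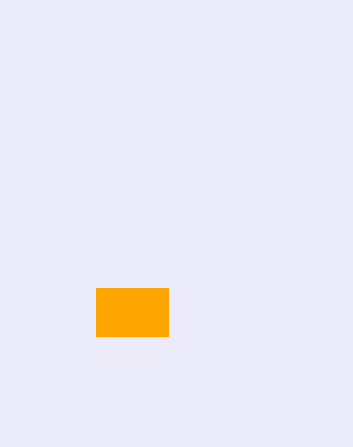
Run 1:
x0 = 96, y0 = 288, x1 = 168, y1 = 336, c = 'orange'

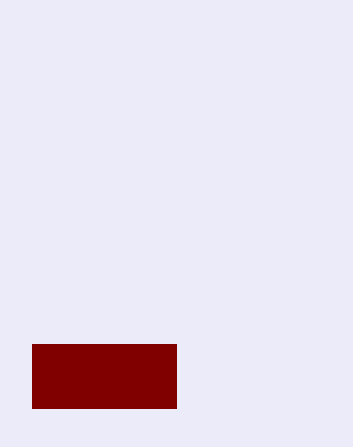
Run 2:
x0 = 32, y0 = 344, x1 = 176, y1 = 408, c = 'maroon'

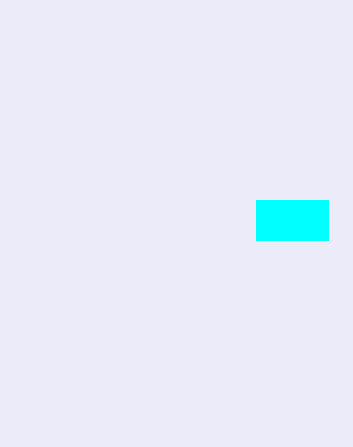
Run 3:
x0 = 256; y0 = 200; x1 = 328; y1 = 240; c = 'cyan'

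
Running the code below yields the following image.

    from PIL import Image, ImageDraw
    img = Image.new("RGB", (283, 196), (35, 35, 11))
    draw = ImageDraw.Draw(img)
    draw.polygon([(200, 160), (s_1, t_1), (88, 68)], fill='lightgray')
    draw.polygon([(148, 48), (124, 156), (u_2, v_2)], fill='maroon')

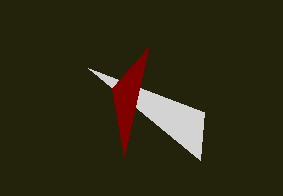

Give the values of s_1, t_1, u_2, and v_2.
s_1 = 204; t_1 = 112; u_2 = 112; v_2 = 88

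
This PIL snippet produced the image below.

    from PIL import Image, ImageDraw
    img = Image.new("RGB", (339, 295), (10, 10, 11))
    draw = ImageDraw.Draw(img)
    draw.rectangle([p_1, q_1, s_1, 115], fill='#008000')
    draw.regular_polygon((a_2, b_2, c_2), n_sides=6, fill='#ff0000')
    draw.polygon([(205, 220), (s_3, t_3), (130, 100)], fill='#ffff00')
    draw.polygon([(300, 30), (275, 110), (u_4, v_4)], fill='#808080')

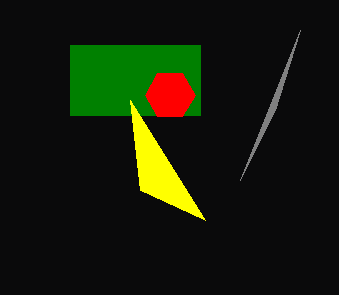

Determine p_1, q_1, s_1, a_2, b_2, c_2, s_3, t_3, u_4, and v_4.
p_1 = 70
q_1 = 45
s_1 = 200
a_2 = 170
b_2 = 95
c_2 = 25
s_3 = 140
t_3 = 190
u_4 = 240
v_4 = 180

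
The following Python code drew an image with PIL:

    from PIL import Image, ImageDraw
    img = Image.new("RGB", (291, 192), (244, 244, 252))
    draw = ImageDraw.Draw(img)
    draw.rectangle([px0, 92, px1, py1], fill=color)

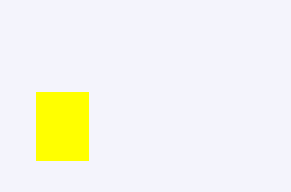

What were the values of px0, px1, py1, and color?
px0 = 36; px1 = 88; py1 = 160; color = 'yellow'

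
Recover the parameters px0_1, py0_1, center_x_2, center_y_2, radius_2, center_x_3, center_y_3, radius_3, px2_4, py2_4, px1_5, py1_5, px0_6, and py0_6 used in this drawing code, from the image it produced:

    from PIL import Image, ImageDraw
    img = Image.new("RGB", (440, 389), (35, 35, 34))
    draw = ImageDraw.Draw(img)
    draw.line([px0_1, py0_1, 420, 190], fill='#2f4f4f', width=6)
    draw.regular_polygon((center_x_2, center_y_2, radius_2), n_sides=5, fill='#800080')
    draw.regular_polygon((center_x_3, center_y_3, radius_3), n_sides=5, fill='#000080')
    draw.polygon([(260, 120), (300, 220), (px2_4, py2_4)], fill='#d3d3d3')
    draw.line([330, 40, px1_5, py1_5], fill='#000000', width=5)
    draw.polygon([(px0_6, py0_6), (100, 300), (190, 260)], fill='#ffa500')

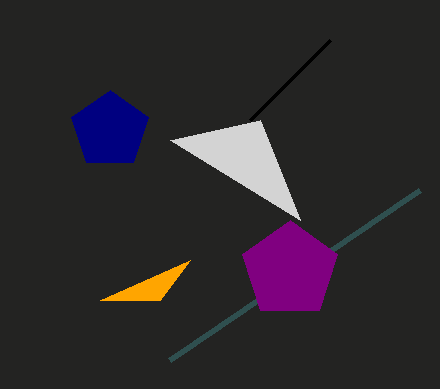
px0_1 = 170; py0_1 = 360; center_x_2 = 290; center_y_2 = 270; radius_2 = 50; center_x_3 = 110; center_y_3 = 130; radius_3 = 40; px2_4 = 170; py2_4 = 140; px1_5 = 250; py1_5 = 120; px0_6 = 160; py0_6 = 300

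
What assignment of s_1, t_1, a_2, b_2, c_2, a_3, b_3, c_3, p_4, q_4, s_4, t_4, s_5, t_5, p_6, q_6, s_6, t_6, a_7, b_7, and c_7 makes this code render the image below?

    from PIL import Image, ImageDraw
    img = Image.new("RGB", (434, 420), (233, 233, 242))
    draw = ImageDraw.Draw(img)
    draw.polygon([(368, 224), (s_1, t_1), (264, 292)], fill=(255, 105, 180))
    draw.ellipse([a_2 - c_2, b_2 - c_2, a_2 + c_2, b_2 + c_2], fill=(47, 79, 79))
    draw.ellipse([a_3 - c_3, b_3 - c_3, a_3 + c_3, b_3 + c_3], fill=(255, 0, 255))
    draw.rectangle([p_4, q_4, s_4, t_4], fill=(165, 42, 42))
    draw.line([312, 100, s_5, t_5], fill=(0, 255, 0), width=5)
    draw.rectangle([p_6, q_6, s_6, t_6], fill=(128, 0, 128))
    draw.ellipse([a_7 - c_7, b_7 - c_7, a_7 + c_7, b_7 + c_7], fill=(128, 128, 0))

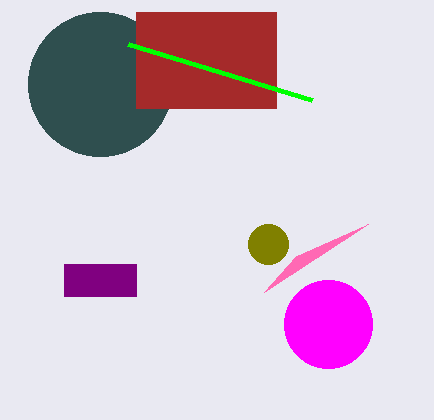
s_1 = 296; t_1 = 256; a_2 = 100; b_2 = 84; c_2 = 72; a_3 = 328; b_3 = 324; c_3 = 44; p_4 = 136; q_4 = 12; s_4 = 276; t_4 = 108; s_5 = 128; t_5 = 44; p_6 = 64; q_6 = 264; s_6 = 136; t_6 = 296; a_7 = 268; b_7 = 244; c_7 = 20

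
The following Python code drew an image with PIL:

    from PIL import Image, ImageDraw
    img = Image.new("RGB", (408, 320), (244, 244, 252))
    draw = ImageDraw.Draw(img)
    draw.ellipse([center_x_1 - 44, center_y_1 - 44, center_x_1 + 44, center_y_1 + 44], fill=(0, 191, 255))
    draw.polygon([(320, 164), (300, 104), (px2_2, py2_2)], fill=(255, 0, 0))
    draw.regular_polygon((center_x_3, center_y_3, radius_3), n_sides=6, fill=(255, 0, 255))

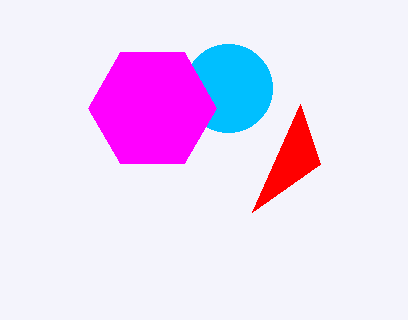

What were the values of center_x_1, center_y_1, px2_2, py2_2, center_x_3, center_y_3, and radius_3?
center_x_1 = 228; center_y_1 = 88; px2_2 = 252; py2_2 = 212; center_x_3 = 152; center_y_3 = 108; radius_3 = 64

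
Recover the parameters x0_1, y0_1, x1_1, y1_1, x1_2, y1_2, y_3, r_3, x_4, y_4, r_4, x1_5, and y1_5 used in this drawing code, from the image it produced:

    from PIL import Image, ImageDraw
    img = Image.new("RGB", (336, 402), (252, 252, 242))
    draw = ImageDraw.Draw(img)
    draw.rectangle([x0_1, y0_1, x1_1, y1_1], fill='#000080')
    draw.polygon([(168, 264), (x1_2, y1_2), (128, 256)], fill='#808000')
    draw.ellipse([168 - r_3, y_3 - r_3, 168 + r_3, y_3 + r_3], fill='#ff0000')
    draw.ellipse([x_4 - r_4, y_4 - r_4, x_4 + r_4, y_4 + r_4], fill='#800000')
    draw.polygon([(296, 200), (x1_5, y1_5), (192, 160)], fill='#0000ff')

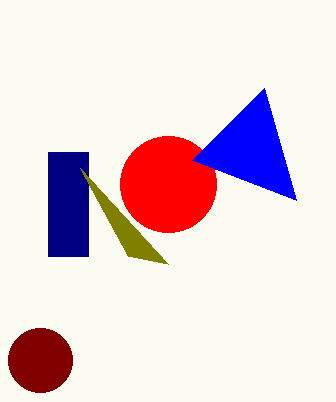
x0_1 = 48; y0_1 = 152; x1_1 = 88; y1_1 = 256; x1_2 = 80; y1_2 = 168; y_3 = 184; r_3 = 48; x_4 = 40; y_4 = 360; r_4 = 32; x1_5 = 264; y1_5 = 88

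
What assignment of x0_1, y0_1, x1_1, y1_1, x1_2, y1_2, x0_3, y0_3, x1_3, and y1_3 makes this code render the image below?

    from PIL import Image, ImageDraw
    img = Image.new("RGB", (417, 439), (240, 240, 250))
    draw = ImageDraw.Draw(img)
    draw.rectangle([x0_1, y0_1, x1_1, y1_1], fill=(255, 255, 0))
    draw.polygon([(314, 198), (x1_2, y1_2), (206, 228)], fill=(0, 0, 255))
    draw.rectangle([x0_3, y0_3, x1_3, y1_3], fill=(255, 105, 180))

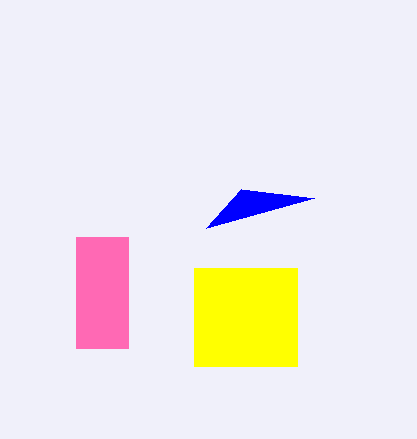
x0_1 = 194, y0_1 = 268, x1_1 = 297, y1_1 = 366, x1_2 = 241, y1_2 = 189, x0_3 = 76, y0_3 = 237, x1_3 = 128, y1_3 = 348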